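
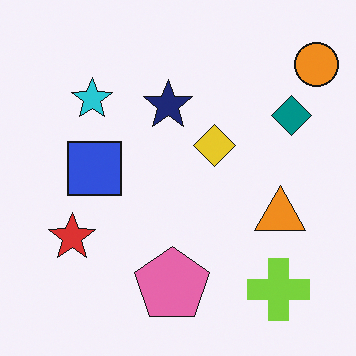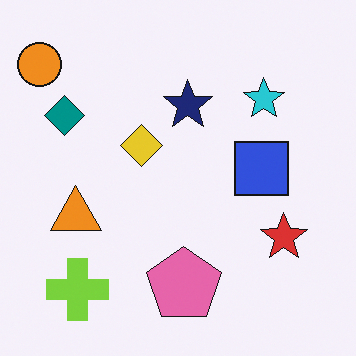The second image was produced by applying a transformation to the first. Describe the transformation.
The image was flipped horizontally (left ↔ right).

The orange circle is in the top-right of the first image and the top-left of the second — shapes on opposite sides of the vertical midline have swapped in a mirror flip.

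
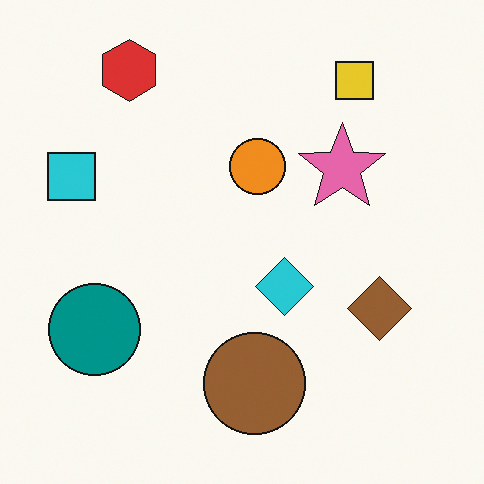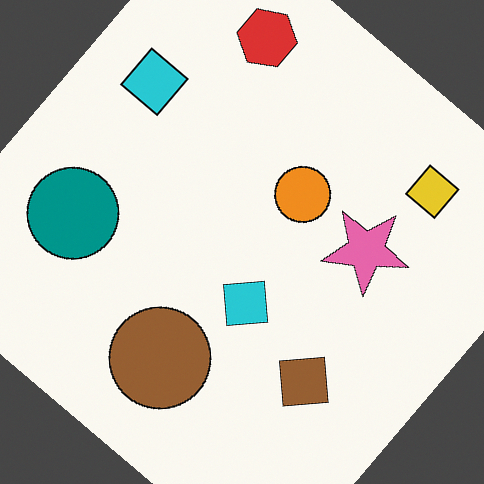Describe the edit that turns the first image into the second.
The transformation is: rotated clockwise by a large amount — several tens of degrees.

Every shape is tilted by the same angle and the image corners show triangular fill wedges — a whole-image rotation by a non-right angle.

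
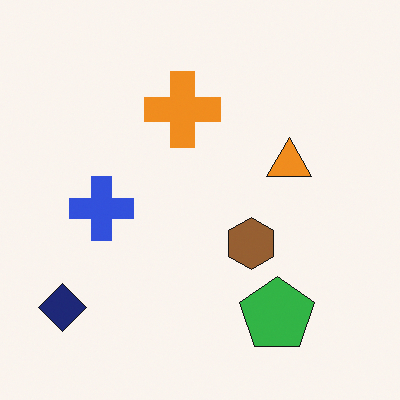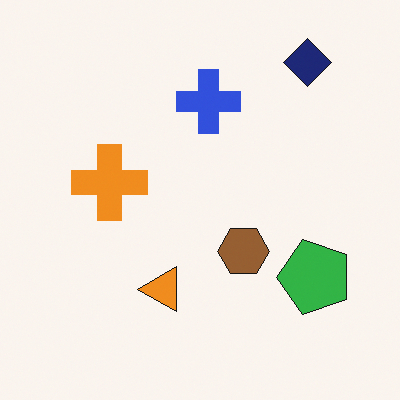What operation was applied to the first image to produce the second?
The second image is the first transposed (reflected across the top-left ↔ bottom-right diagonal).

Shapes have swapped their row and column positions — what was in the top-right is now in the bottom-left — a diagonal reflection.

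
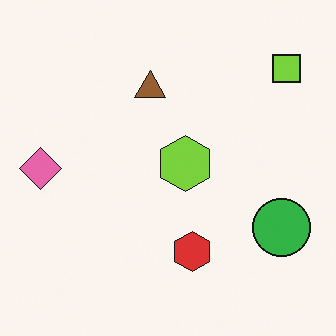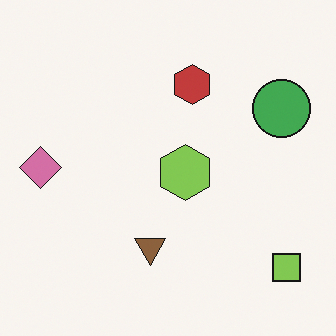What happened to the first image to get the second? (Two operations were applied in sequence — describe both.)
This is the original image flipped vertically (top ↔ bottom), then slightly desaturated.

The lime square is in the top-right of the first image and the bottom-right of the second — shapes on opposite sides of the horizontal midline have swapped in a mirror flip. All colors are more muted and greyish — a global saturation change.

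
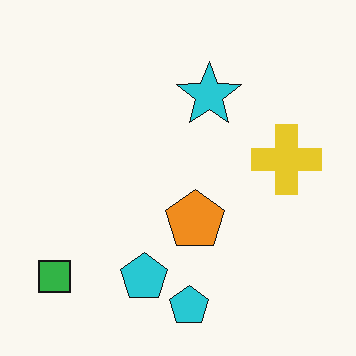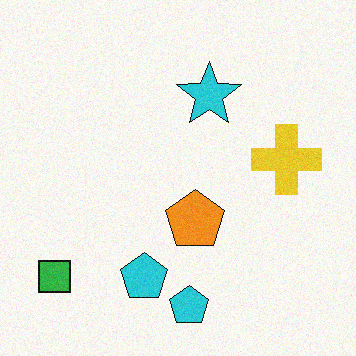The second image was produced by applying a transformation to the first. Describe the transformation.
Degraded with light additive noise.

Random speckle covers the whole image, including the flat background.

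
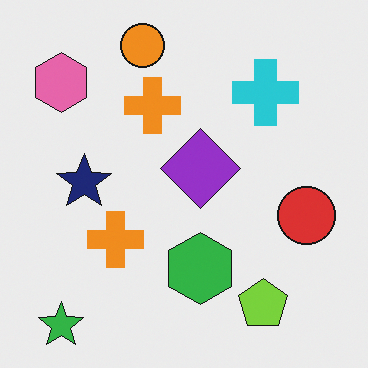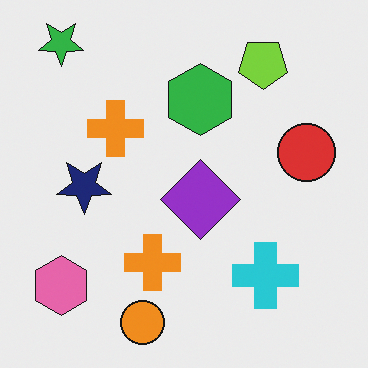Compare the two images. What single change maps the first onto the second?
Flipped vertically (top ↔ bottom).

The green star is in the bottom-left of the first image and the top-left of the second — shapes on opposite sides of the horizontal midline have swapped in a mirror flip.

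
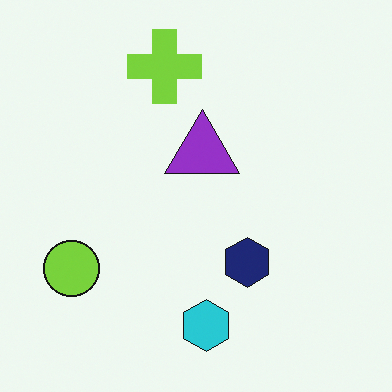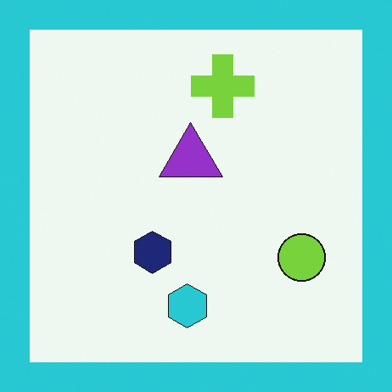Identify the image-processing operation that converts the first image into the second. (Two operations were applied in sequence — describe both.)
This is the original image flipped horizontally (left ↔ right), then framed with a cyan border.

The lime circle is in the bottom-left of the first image and the bottom-right of the second — shapes on opposite sides of the vertical midline have swapped in a mirror flip. A solid cyan frame runs around the edge of the second image, with the content slightly shrunk inside it.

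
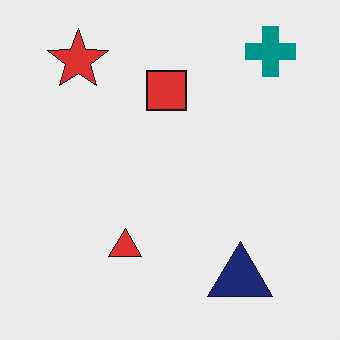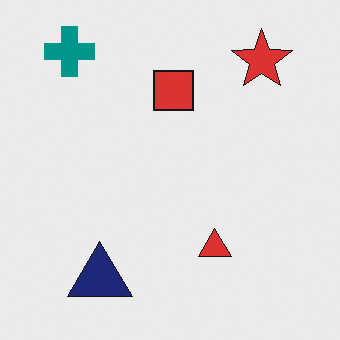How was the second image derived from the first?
Flipped horizontally (left ↔ right).

The teal cross is in the top-right of the first image and the top-left of the second — shapes on opposite sides of the vertical midline have swapped in a mirror flip.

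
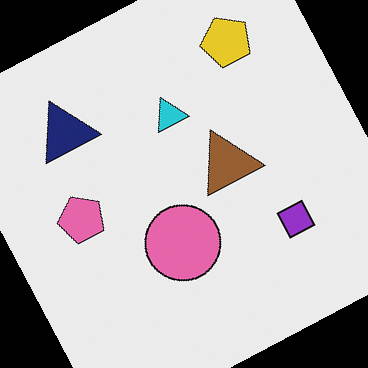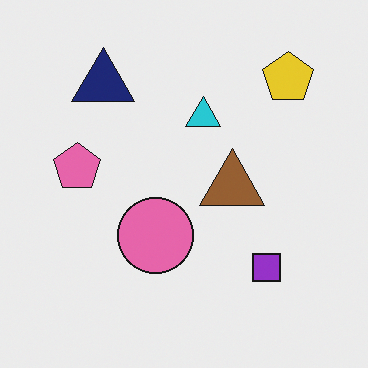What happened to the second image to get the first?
It was rotated counter-clockwise by a moderate amount.

Every shape is tilted by the same angle and the image corners show triangular fill wedges — a whole-image rotation by a non-right angle.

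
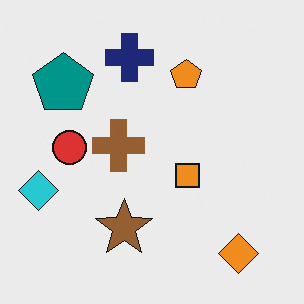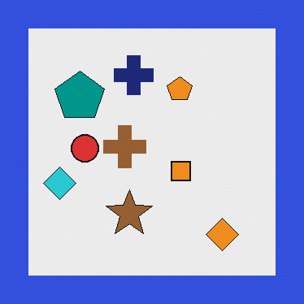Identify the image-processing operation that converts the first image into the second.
Framed with a blue border.

A solid blue frame runs around the edge of the second image, with the content slightly shrunk inside it.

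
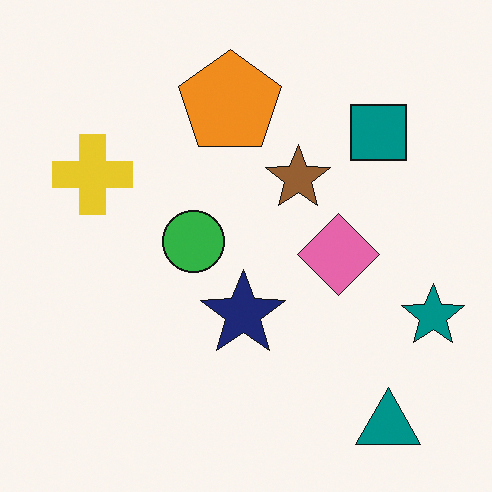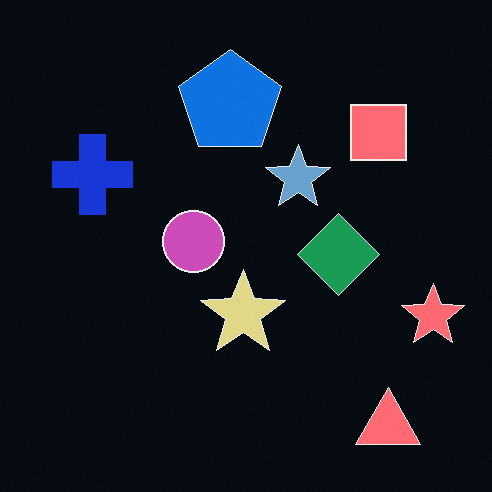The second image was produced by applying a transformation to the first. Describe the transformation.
The image was color-inverted (negative).

The light background has become dark and every shape's color is its complement — a photographic negative.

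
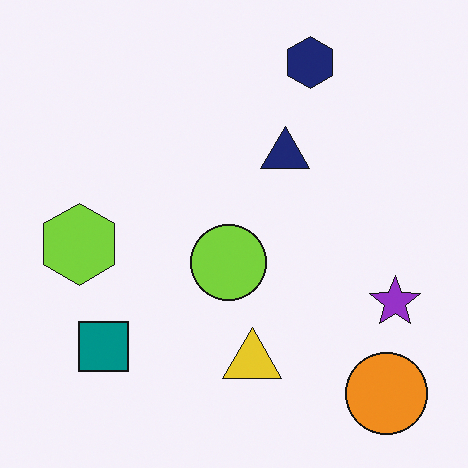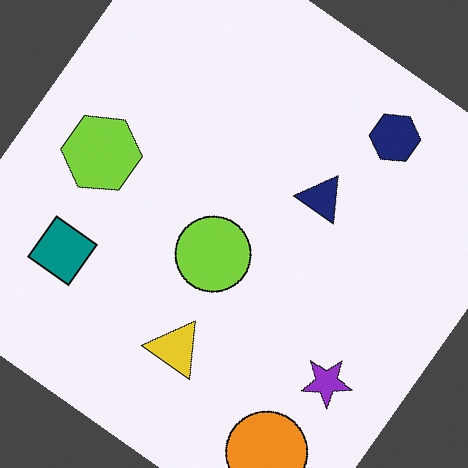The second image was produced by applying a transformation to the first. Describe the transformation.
This is the original image rotated clockwise by a large amount — several tens of degrees.

Every shape is tilted by the same angle and the image corners show triangular fill wedges — a whole-image rotation by a non-right angle.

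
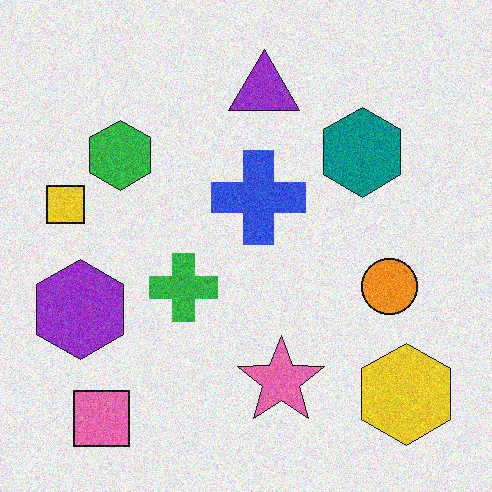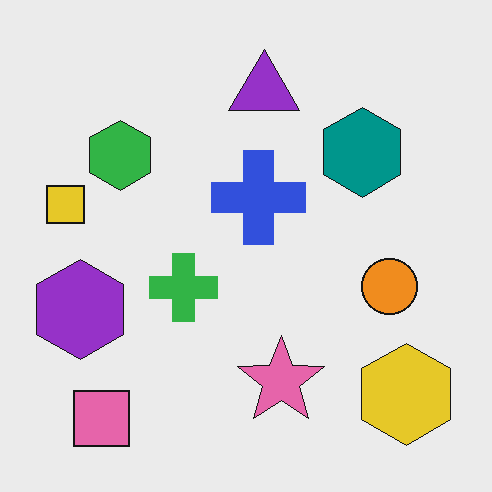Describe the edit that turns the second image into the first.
The transformation is: degraded with moderate additive noise.

Random speckle covers the whole image, including the flat background.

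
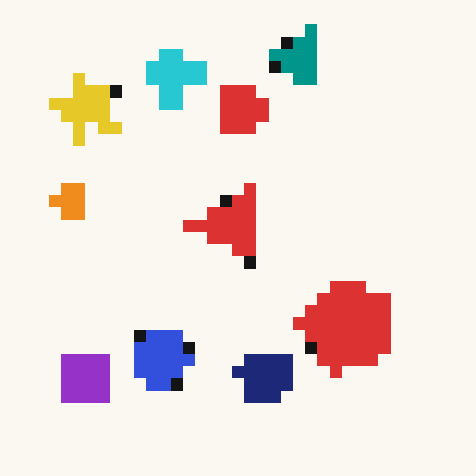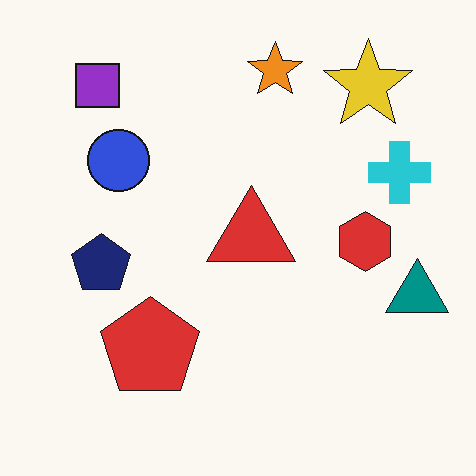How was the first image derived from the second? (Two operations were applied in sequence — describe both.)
Heavily pixelated into large blocks, then rotated 90° counter-clockwise.

Shapes are reduced to large square blocks; fine edges and outlines are lost — a downscale-then-upscale (mosaic) effect. The purple square sits in the top-left of the second image and the bottom-left of the first — consistent with a whole-image 90° counter-clockwise rotation.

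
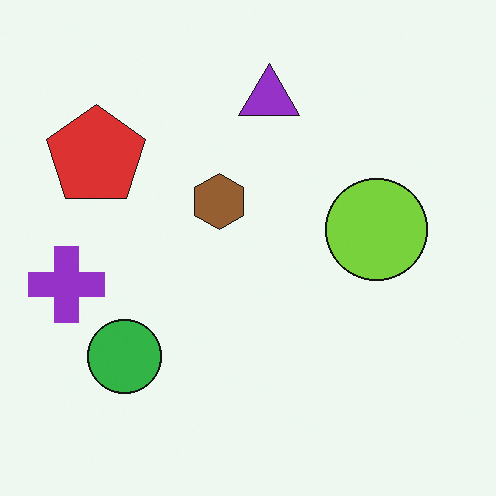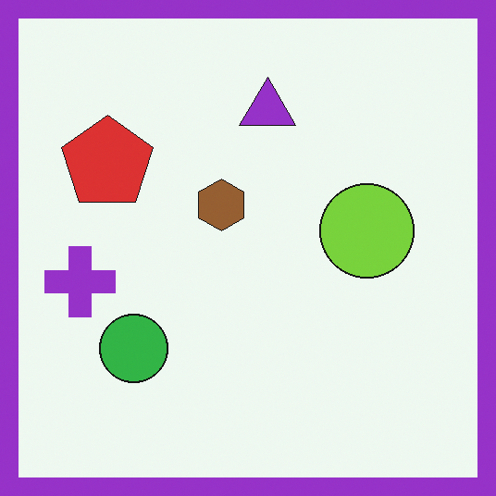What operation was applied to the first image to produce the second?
Framed with a purple border.

A solid purple frame runs around the edge of the second image, with the content slightly shrunk inside it.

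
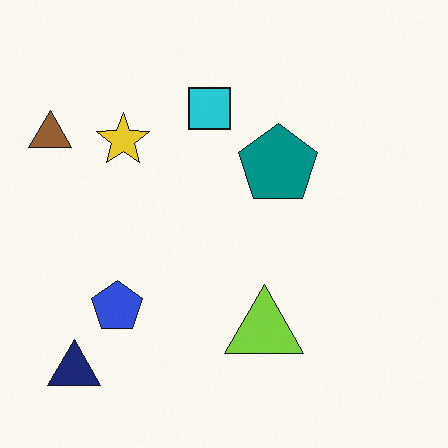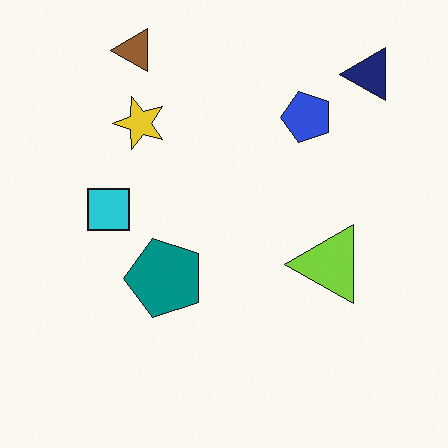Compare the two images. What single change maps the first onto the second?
The image was transposed (reflected across the top-left ↔ bottom-right diagonal).

Shapes have swapped their row and column positions — what was in the top-right is now in the bottom-left — a diagonal reflection.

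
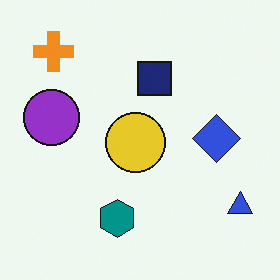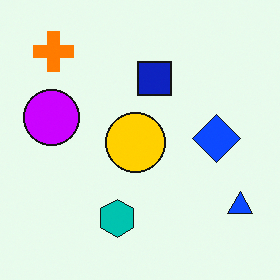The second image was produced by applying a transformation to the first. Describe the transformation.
This is the original image heavily oversaturated.

All colors are more vivid — a global saturation change.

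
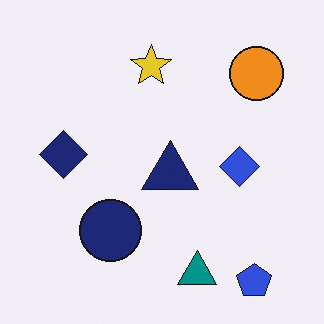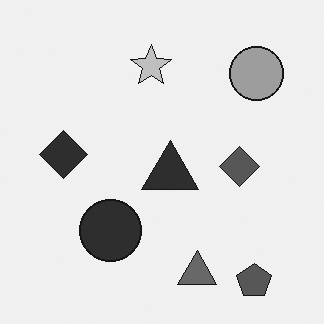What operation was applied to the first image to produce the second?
The second image is the first converted to grayscale.

All color is removed — every shape is now a shade of grey.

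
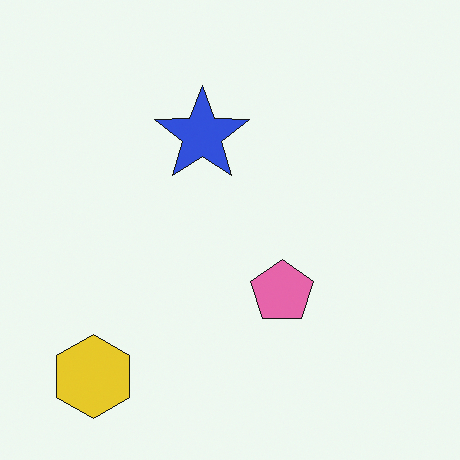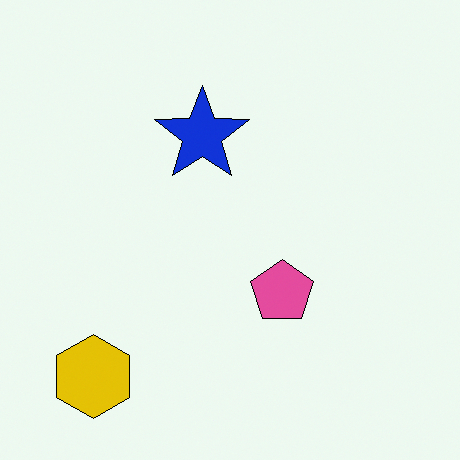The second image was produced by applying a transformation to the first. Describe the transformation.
This is the original image given slightly increased contrast.

Tones are pushed away from mid-grey across the whole image — a global contrast change.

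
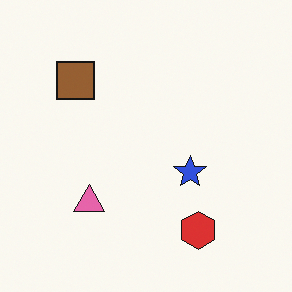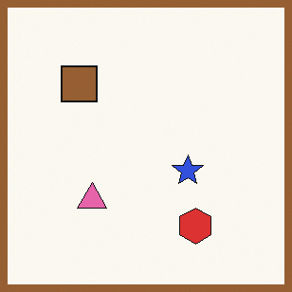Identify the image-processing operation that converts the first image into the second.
The image was framed with a brown border.

A solid brown frame runs around the edge of the second image, with the content slightly shrunk inside it.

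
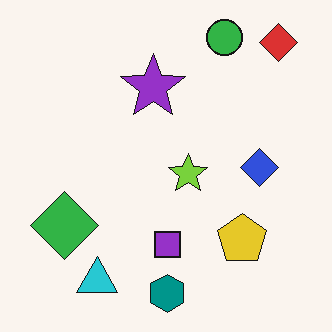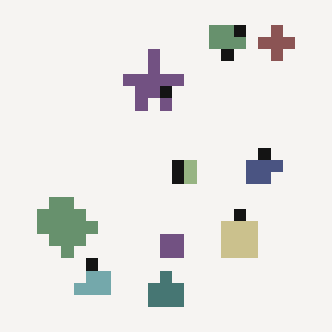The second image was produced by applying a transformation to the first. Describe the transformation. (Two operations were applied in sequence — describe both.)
This is the original image heavily pixelated into large blocks, then heavily desaturated.

Shapes are reduced to large square blocks; fine edges and outlines are lost — a downscale-then-upscale (mosaic) effect. All colors are more muted and greyish — a global saturation change.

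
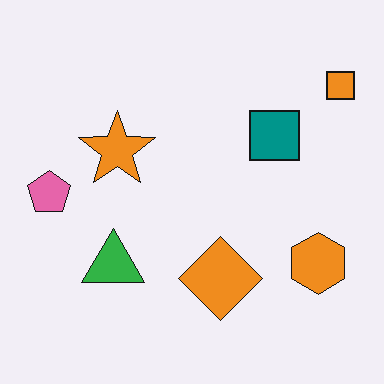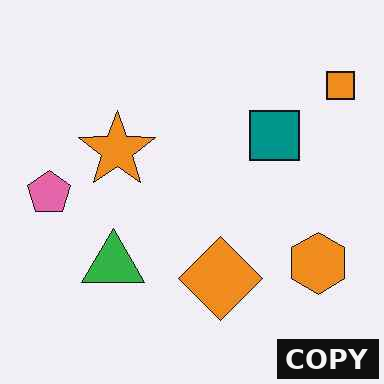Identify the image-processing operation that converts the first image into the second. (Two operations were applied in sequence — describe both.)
This is the original image given moderate JPEG compression, then watermarked with the text "COPY" in the lower-right corner.

Blocky 8×8 compression artifacts appear around shape edges and the flat background shows ringing — characteristic JPEG degradation. A dark label reading "COPY" appears in the lower-right corner.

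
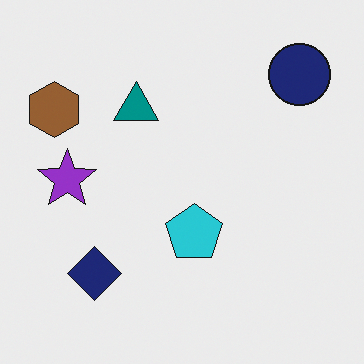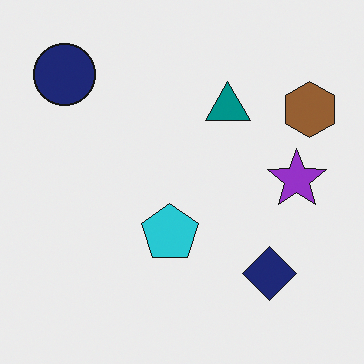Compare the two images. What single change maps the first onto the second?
This is the original image flipped horizontally (left ↔ right).

The brown hexagon is in the top-left of the first image and the top-right of the second — shapes on opposite sides of the vertical midline have swapped in a mirror flip.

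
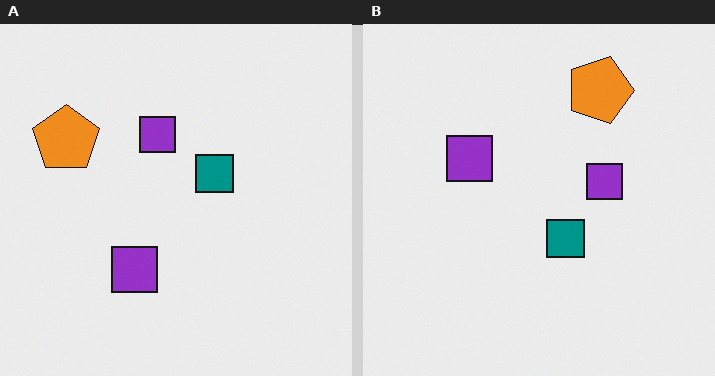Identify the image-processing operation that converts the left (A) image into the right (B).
Rotated 90° clockwise.

The orange pentagon sits in the top-left of the left (A) image and the top-right of the right (B) — consistent with a whole-image 90° clockwise rotation.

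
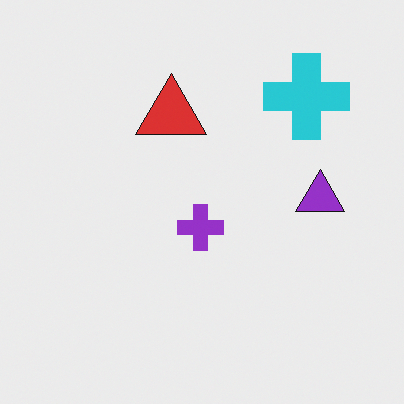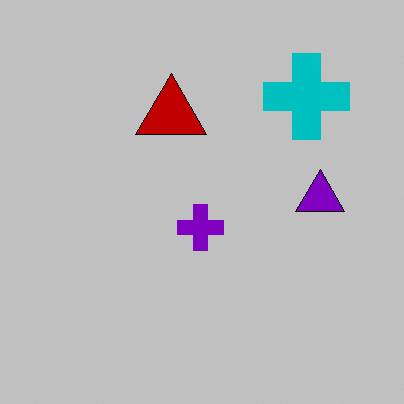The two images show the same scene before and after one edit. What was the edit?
The second image is the first aggressively posterized.

Each flat color has snapped to a coarser quantized level — most visibly, the near-white background has dropped to a flat grey.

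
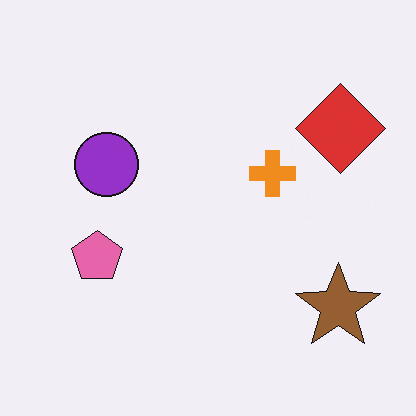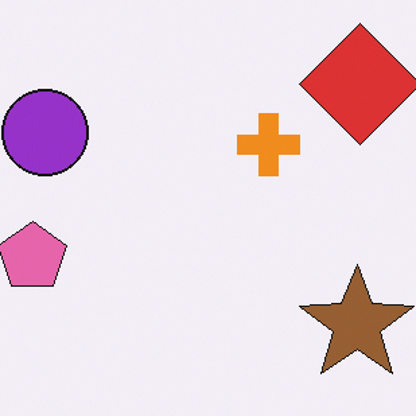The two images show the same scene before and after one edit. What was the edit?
It was cropped slightly and scaled back up.

The visible shapes are larger and the field of view is narrower; shapes near the original edges may be partly or wholly outside the frame — a crop-and-rescale.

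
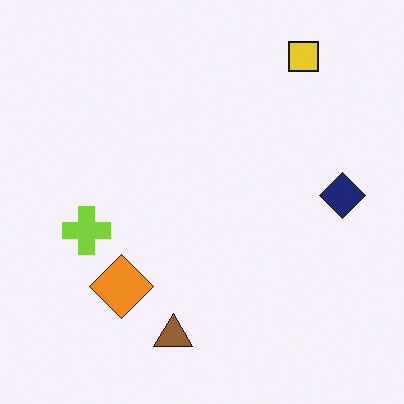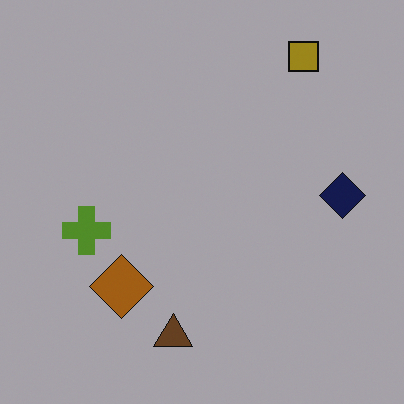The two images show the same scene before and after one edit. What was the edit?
The transformation is: substantially darkened.

Every pixel — background and shapes alike — is uniformly darkened.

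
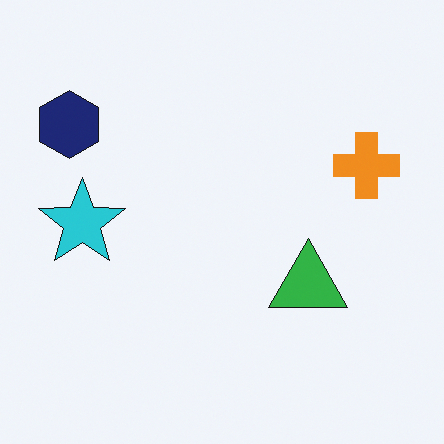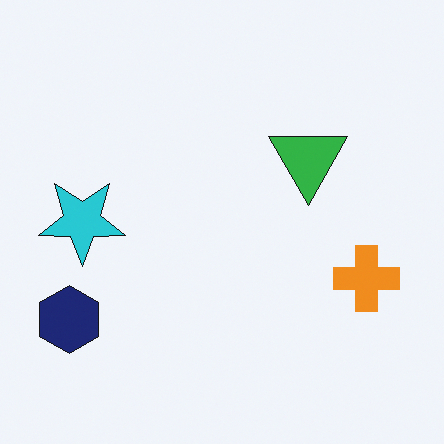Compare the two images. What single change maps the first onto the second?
The image was flipped vertically (top ↔ bottom).

The navy hexagon is in the top-left of the first image and the bottom-left of the second — shapes on opposite sides of the horizontal midline have swapped in a mirror flip.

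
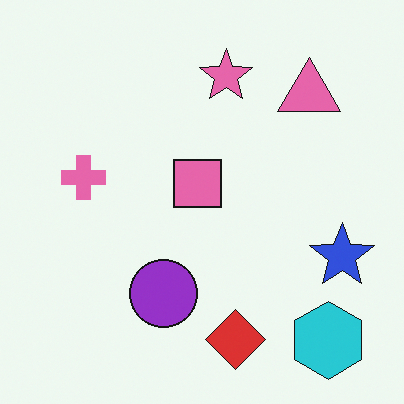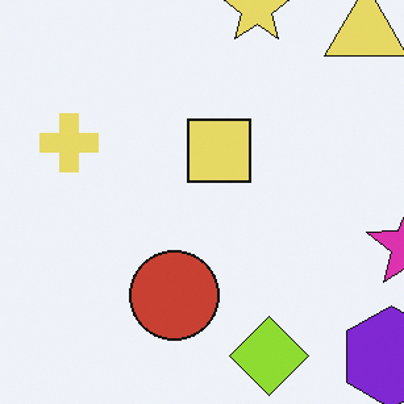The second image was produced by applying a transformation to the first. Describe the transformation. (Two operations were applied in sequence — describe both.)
This is the original image hue-shifted through roughly a third of the color wheel, then cropped slightly and scaled back up.

Every shape's color has rotated by the same amount around the hue wheel — a uniform hue shift. The visible shapes are larger and the field of view is narrower; shapes near the original edges may be partly or wholly outside the frame — a crop-and-rescale.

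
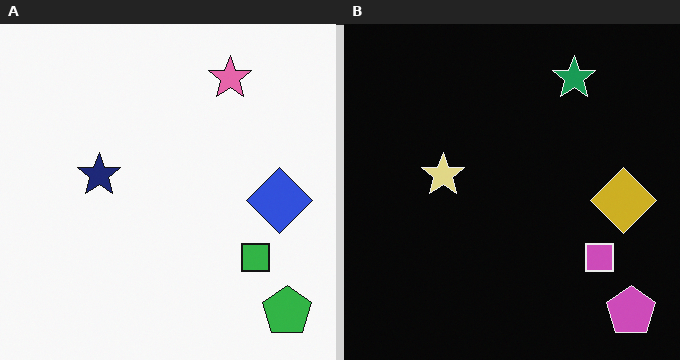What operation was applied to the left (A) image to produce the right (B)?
This is the original image color-inverted (negative).

The light background has become dark and every shape's color is its complement — a photographic negative.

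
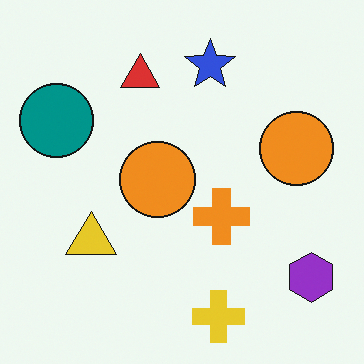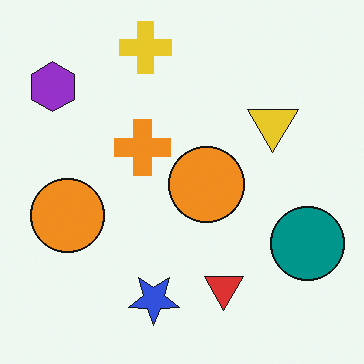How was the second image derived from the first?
The image was rotated 180°.

The purple hexagon sits in the bottom-right of the first image and the top-left of the second — consistent with a whole-image 180° rotation.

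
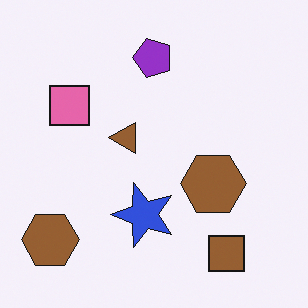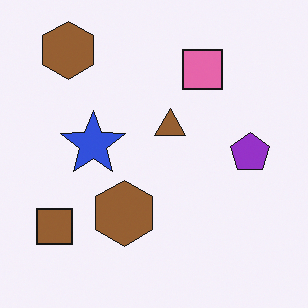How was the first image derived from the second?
The image was rotated 90° counter-clockwise.

The brown square sits in the bottom-left of the second image and the bottom-right of the first — consistent with a whole-image 90° counter-clockwise rotation.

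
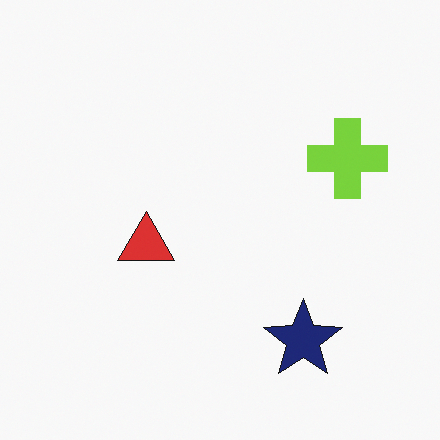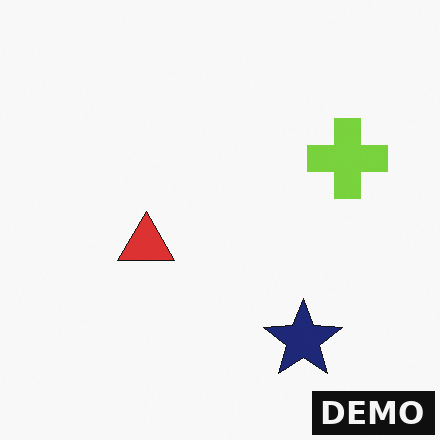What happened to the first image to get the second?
This is the original image watermarked with the text "DEMO" in the lower-right corner.

A dark label reading "DEMO" appears in the lower-right corner.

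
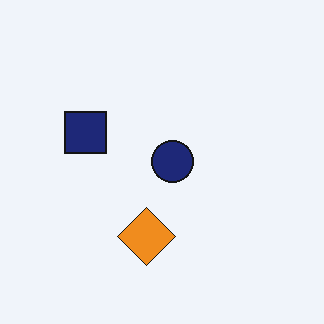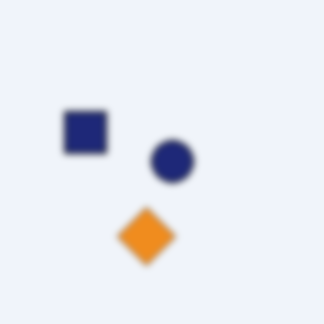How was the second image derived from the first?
It was moderately blurred.

Shape edges and outlines are uniformly softened across the whole image.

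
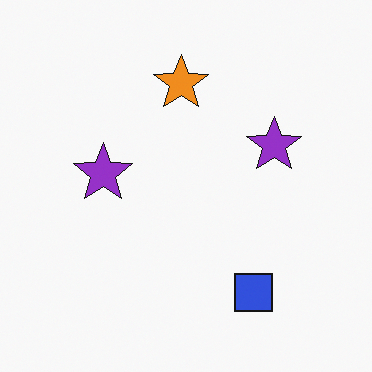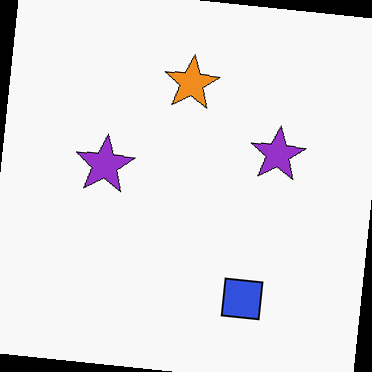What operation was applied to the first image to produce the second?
This is the original image rotated clockwise by a slight angle.

Every shape is tilted by the same angle and the image corners show triangular fill wedges — a whole-image rotation by a non-right angle.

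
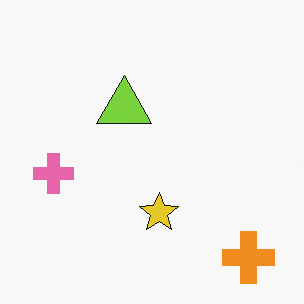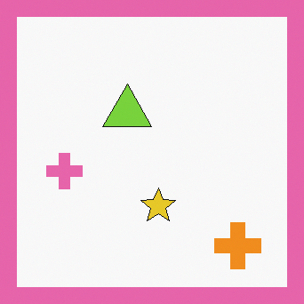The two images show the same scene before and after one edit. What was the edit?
The transformation is: framed with a pink border.

A solid pink frame runs around the edge of the second image, with the content slightly shrunk inside it.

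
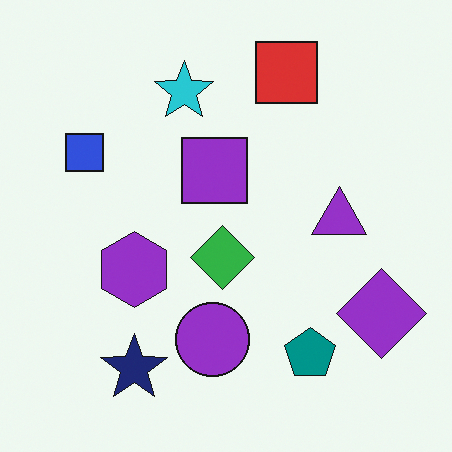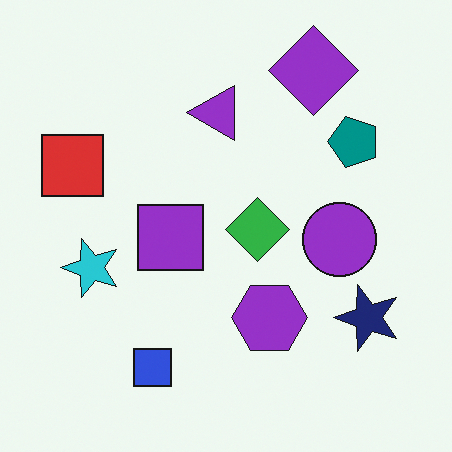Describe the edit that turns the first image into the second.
This is the original image rotated 90° counter-clockwise.

The purple diamond sits in the bottom-right of the first image and the top-right of the second — consistent with a whole-image 90° counter-clockwise rotation.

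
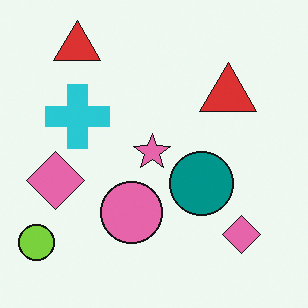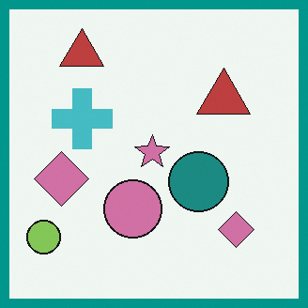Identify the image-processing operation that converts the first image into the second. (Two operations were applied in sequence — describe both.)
The second image is the first slightly desaturated, then framed with a teal border.

All colors are more muted and greyish — a global saturation change. A solid teal frame runs around the edge of the second image, with the content slightly shrunk inside it.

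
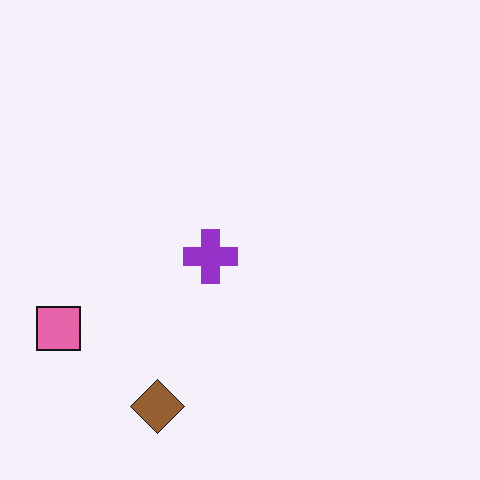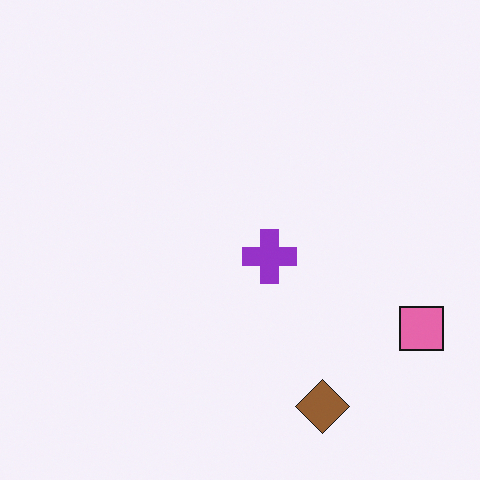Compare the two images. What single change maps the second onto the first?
This is the original image flipped horizontally (left ↔ right).

The pink square is in the bottom-right of the second image and the bottom-left of the first — shapes on opposite sides of the vertical midline have swapped in a mirror flip.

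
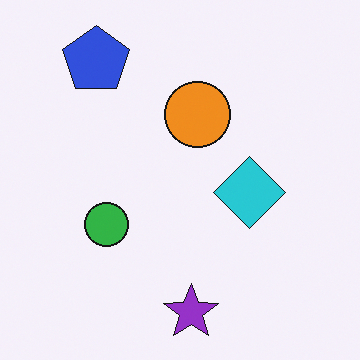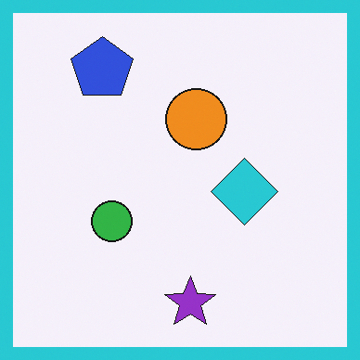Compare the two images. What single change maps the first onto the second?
This is the original image framed with a cyan border.

A solid cyan frame runs around the edge of the second image, with the content slightly shrunk inside it.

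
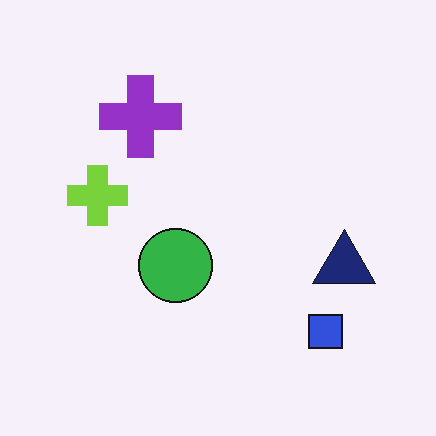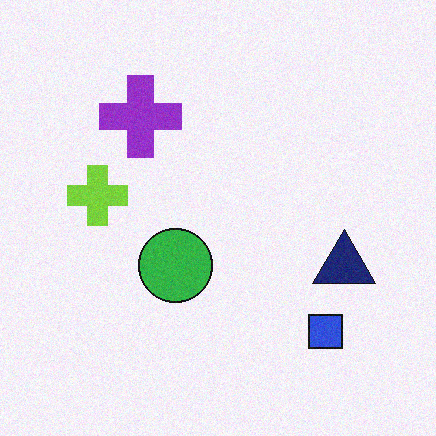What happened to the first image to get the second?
The transformation is: degraded with a light layer of grain.

Random speckle covers the whole image, including the flat background.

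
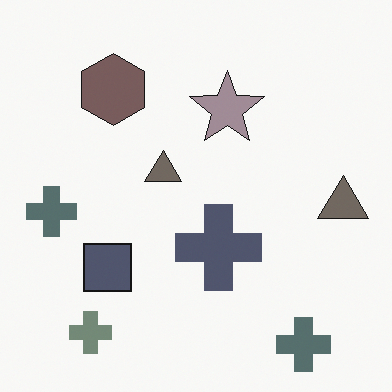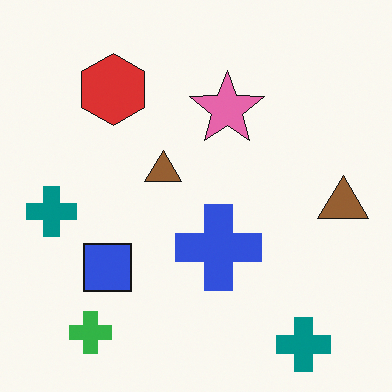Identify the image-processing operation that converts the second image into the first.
Heavily desaturated.

All colors are more muted and greyish — a global saturation change.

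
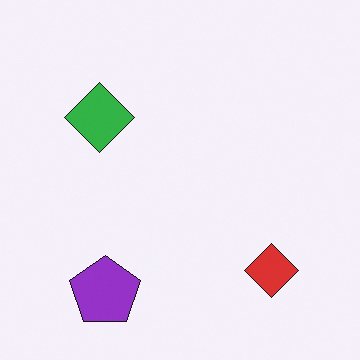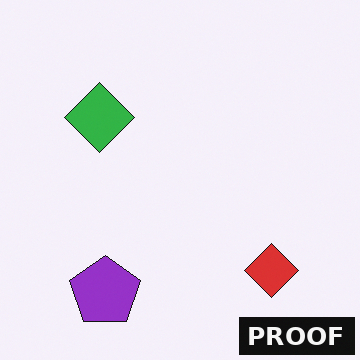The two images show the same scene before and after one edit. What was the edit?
This is the original image watermarked with the text "PROOF" in the lower-right corner.

A dark label reading "PROOF" appears in the lower-right corner.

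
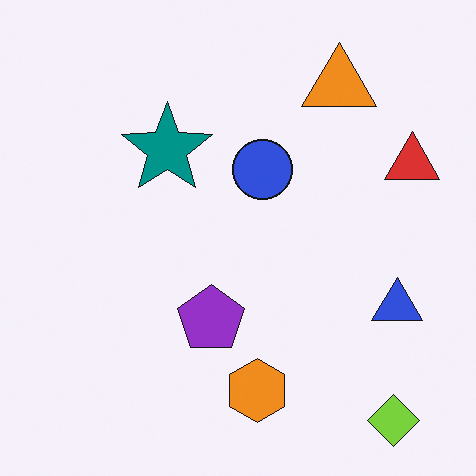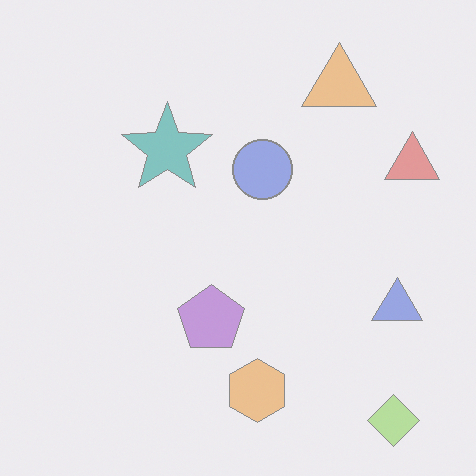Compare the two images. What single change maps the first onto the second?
The second image is the first washed out (contrast reduced).

Tones are pushed toward mid-grey across the whole image — a global contrast change.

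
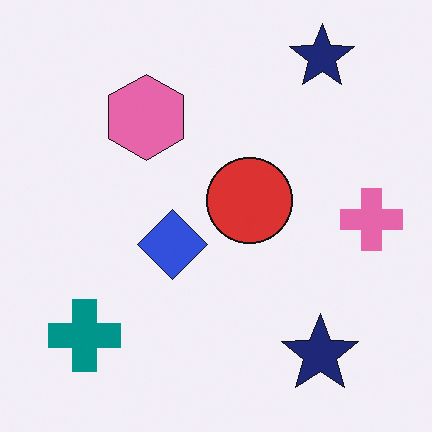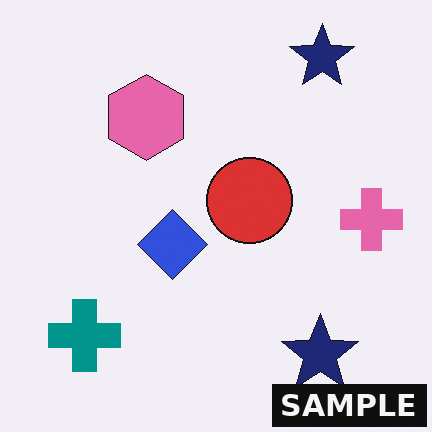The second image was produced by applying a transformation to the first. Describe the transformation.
The second image is the first watermarked with the text "SAMPLE" in the lower-right corner.

A dark label reading "SAMPLE" appears in the lower-right corner.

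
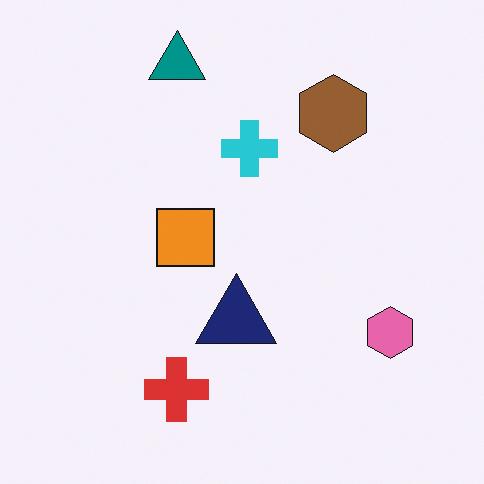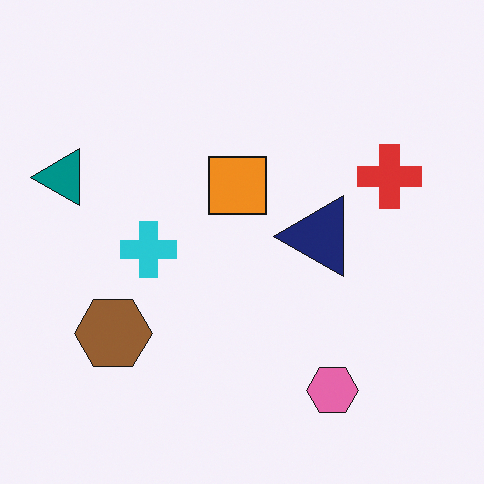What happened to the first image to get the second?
This is the original image transposed (reflected across the top-left ↔ bottom-right diagonal).

Shapes have swapped their row and column positions — what was in the top-right is now in the bottom-left — a diagonal reflection.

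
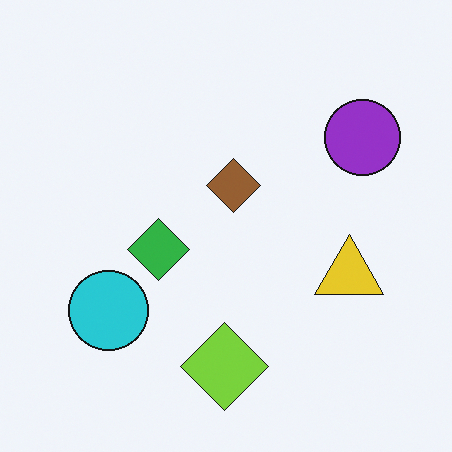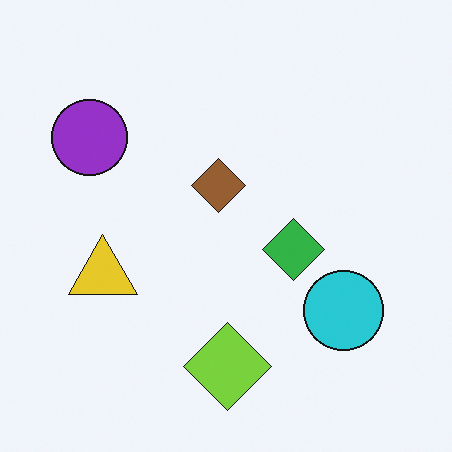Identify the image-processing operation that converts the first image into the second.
The second image is the first flipped horizontally (left ↔ right).

The purple circle is in the top-right of the first image and the top-left of the second — shapes on opposite sides of the vertical midline have swapped in a mirror flip.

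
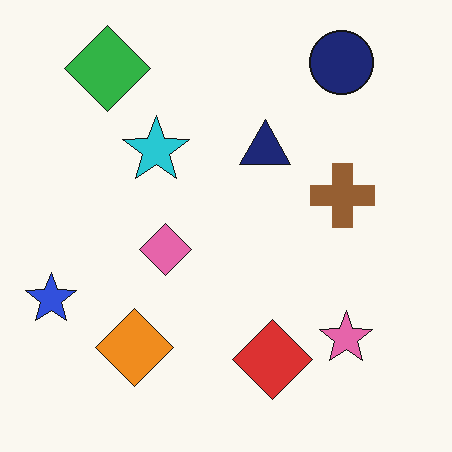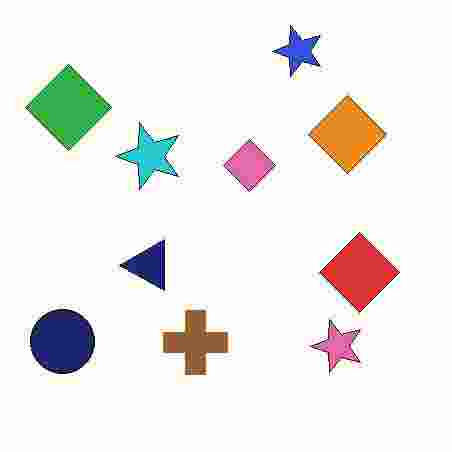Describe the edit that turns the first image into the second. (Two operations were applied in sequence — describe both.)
The transformation is: transposed (reflected across the top-left ↔ bottom-right diagonal), then degraded with heavy JPEG compression.

Shapes have swapped their row and column positions — what was in the top-right is now in the bottom-left — a diagonal reflection. Blocky 8×8 compression artifacts appear around shape edges and the flat background shows ringing — characteristic JPEG degradation.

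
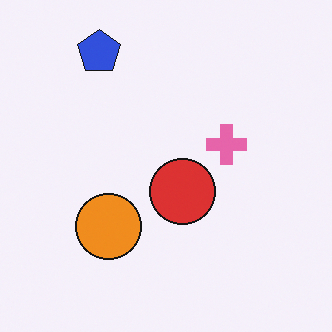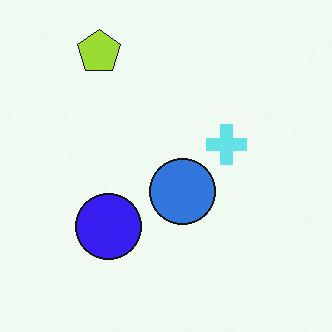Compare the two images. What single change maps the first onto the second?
Hue-shifted through roughly half the color wheel.

Every shape's color has rotated by the same amount around the hue wheel — a uniform hue shift.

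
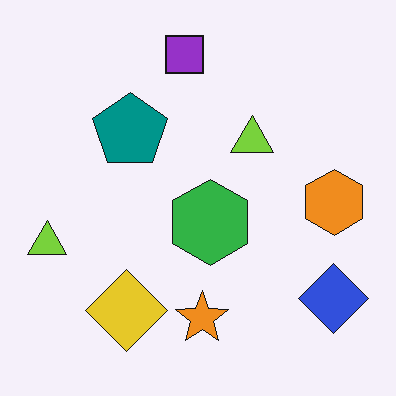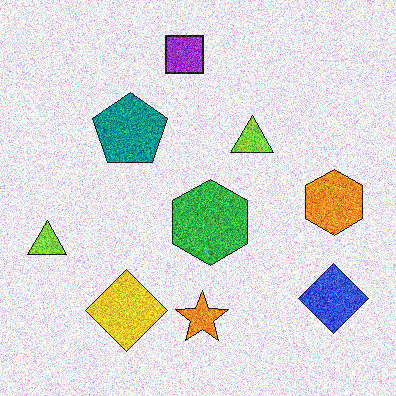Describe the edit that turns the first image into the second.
The transformation is: degraded with heavy additive noise.

Random speckle covers the whole image, including the flat background.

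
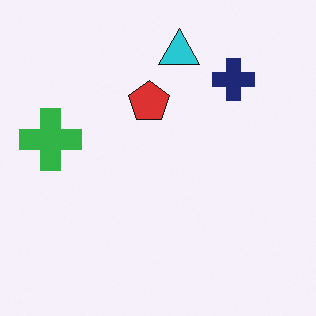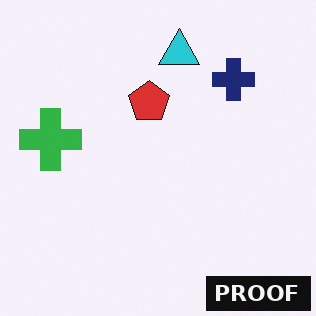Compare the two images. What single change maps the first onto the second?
This is the original image watermarked with the text "PROOF" in the lower-right corner.

A dark label reading "PROOF" appears in the lower-right corner.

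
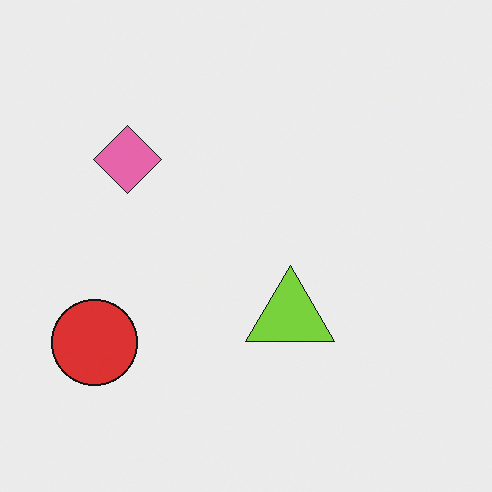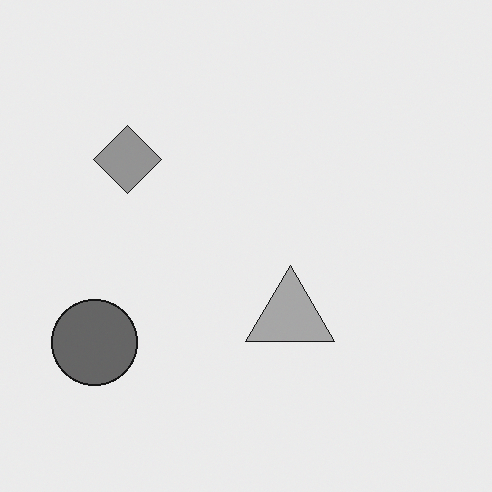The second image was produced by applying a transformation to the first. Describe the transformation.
It was converted to grayscale.

All color is removed — every shape is now a shade of grey.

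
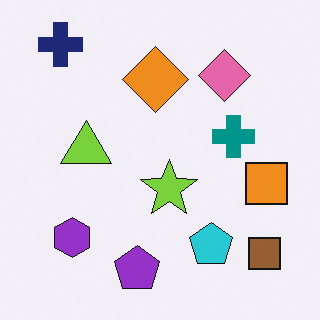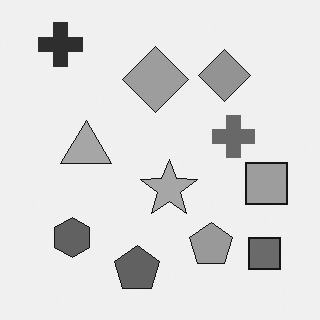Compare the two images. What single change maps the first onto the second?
The transformation is: converted to grayscale.

All color is removed — every shape is now a shade of grey.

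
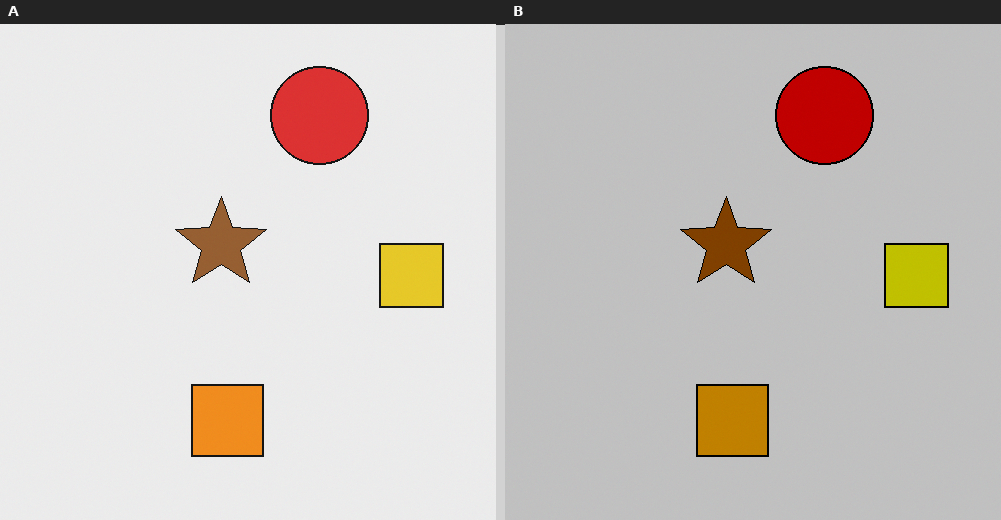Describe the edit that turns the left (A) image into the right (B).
The transformation is: heavily posterized to just a handful of flat colors.

Each flat color has snapped to a coarser quantized level — most visibly, the near-white background has dropped to a flat grey.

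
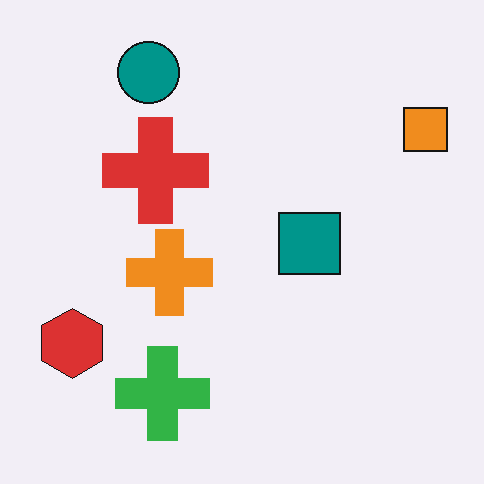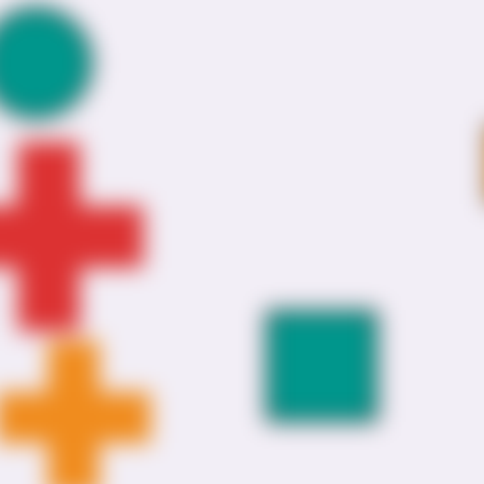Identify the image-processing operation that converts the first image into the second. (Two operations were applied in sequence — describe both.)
The transformation is: strongly gaussian-blurred, then cropped tightly and scaled back up.

Shape edges and outlines are uniformly softened across the whole image. The visible shapes are larger and the field of view is narrower; shapes near the original edges may be partly or wholly outside the frame — a crop-and-rescale.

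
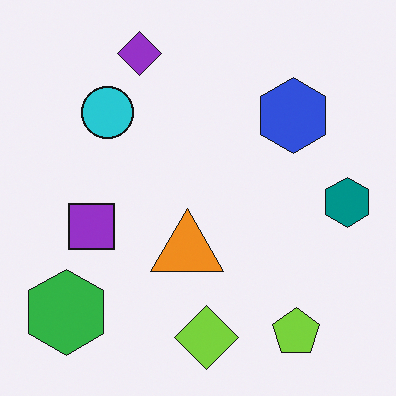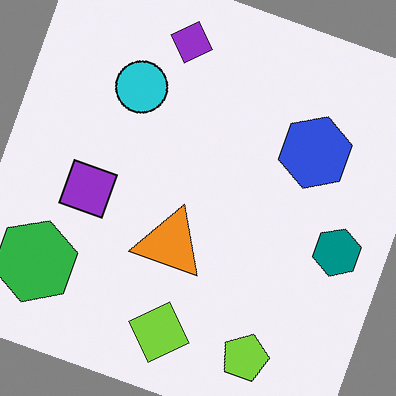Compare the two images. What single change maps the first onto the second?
This is the original image rotated clockwise by a moderate amount.

Every shape is tilted by the same angle and the image corners show triangular fill wedges — a whole-image rotation by a non-right angle.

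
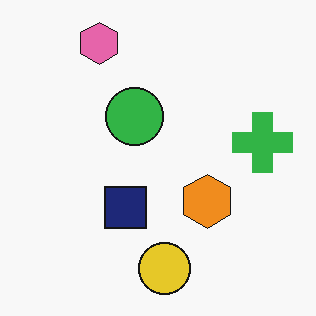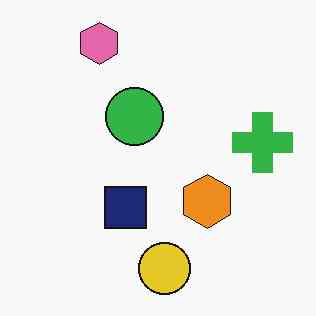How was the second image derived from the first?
Given moderate JPEG compression.

Blocky 8×8 compression artifacts appear around shape edges and the flat background shows ringing — characteristic JPEG degradation.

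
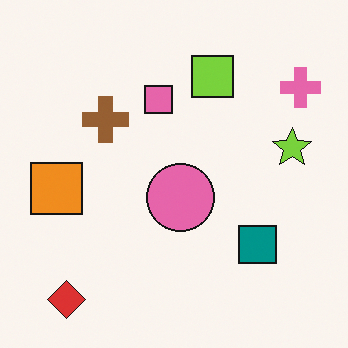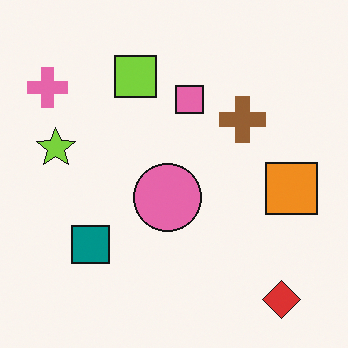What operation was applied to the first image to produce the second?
This is the original image flipped horizontally (left ↔ right).

The pink cross is in the top-right of the first image and the top-left of the second — shapes on opposite sides of the vertical midline have swapped in a mirror flip.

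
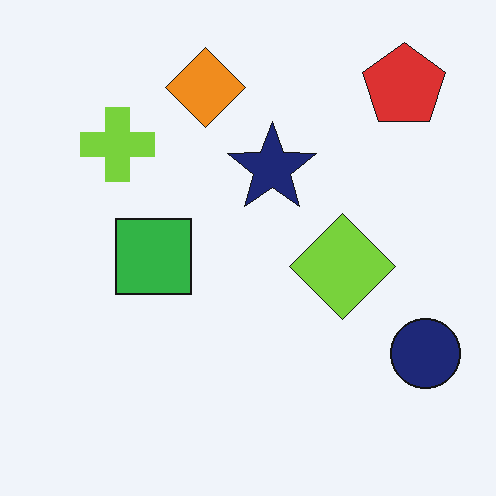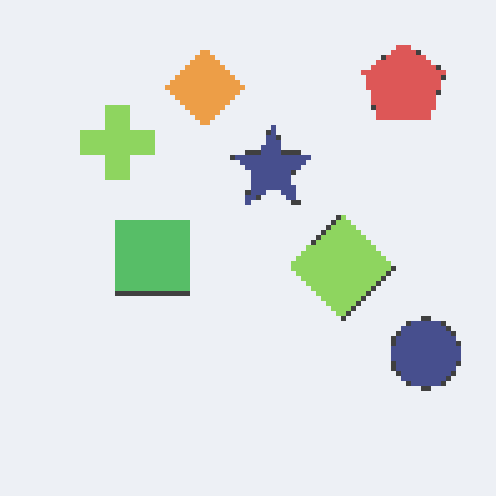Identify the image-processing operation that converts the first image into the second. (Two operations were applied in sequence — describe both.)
It was given slightly reduced contrast, then mildly pixelated.

Tones are pushed toward mid-grey across the whole image — a global contrast change. Shapes are reduced to large square blocks; fine edges and outlines are lost — a downscale-then-upscale (mosaic) effect.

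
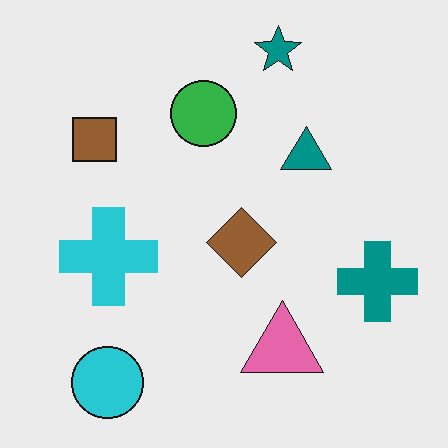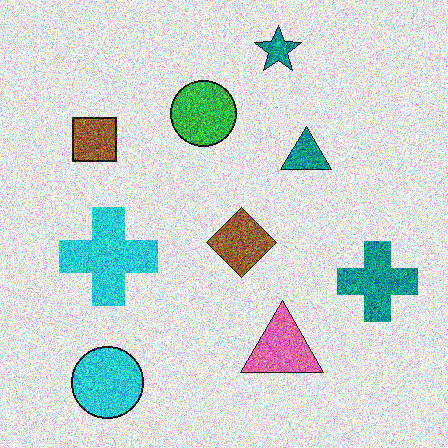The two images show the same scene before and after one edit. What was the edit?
The transformation is: degraded with a thick layer of grain.

Random speckle covers the whole image, including the flat background.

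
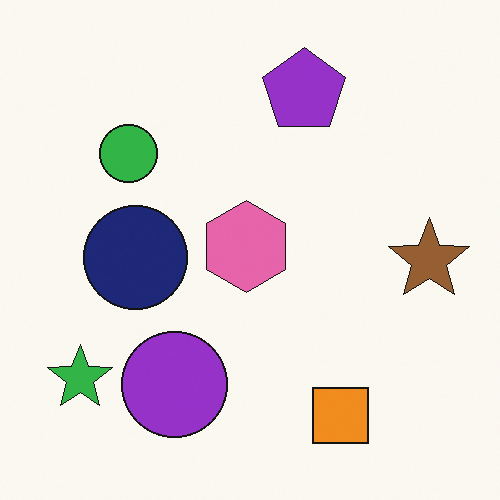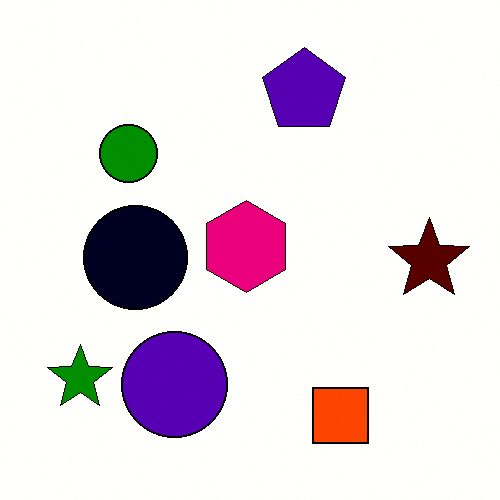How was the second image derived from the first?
The transformation is: given much higher contrast.

Tones are pushed away from mid-grey across the whole image — a global contrast change.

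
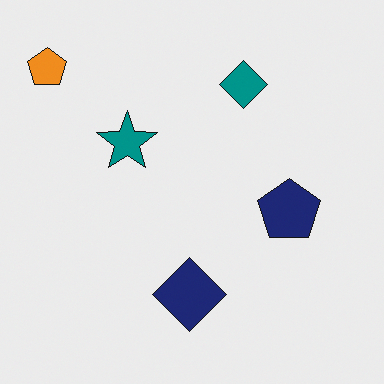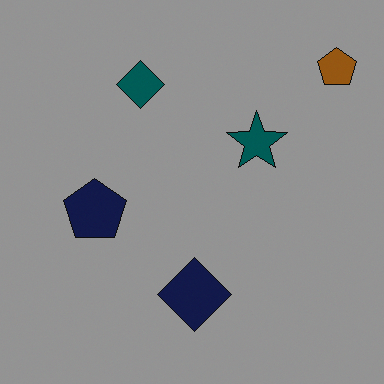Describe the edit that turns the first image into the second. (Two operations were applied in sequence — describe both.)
The image was noticeably darkened, then flipped horizontally (left ↔ right).

Every pixel — background and shapes alike — is uniformly darkened. The orange pentagon is in the top-left of the first image and the top-right of the second — shapes on opposite sides of the vertical midline have swapped in a mirror flip.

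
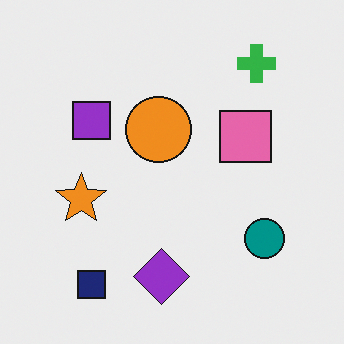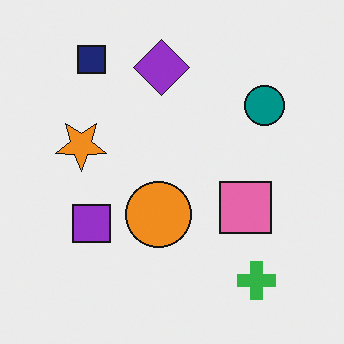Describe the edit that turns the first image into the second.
The image was flipped vertically (top ↔ bottom).

The navy square is in the bottom-left of the first image and the top-left of the second — shapes on opposite sides of the horizontal midline have swapped in a mirror flip.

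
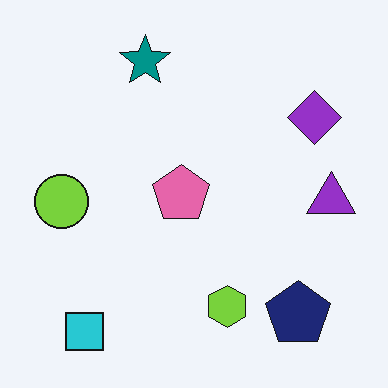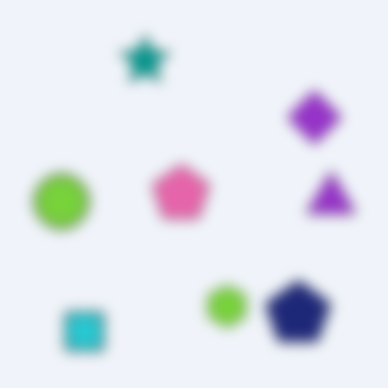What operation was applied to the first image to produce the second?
It was strongly gaussian-blurred.

Shape edges and outlines are uniformly softened across the whole image.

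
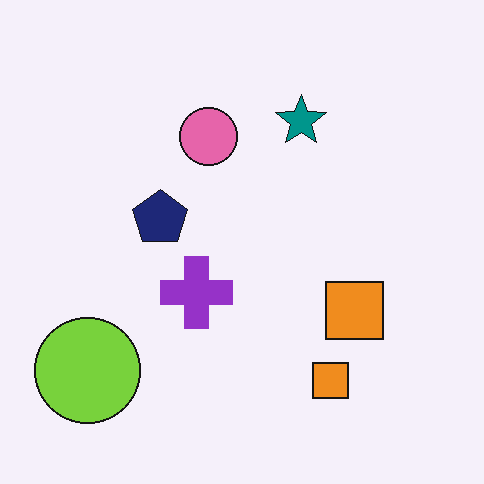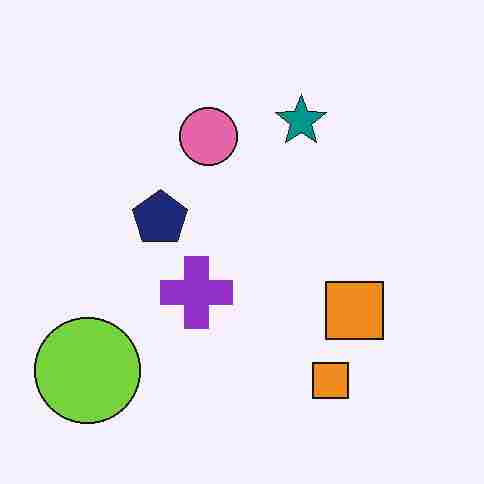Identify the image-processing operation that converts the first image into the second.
Degraded with heavy JPEG compression.

Blocky 8×8 compression artifacts appear around shape edges and the flat background shows ringing — characteristic JPEG degradation.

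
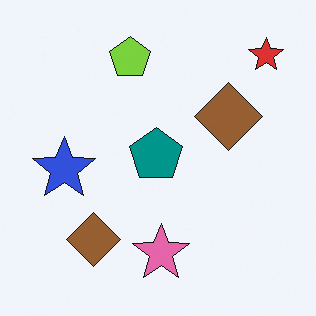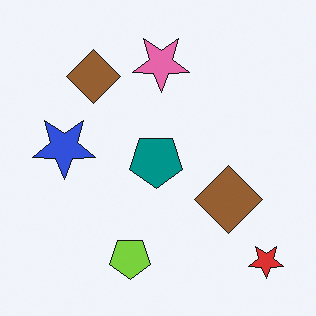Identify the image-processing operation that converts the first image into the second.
Flipped vertically (top ↔ bottom).

The red star is in the top-right of the first image and the bottom-right of the second — shapes on opposite sides of the horizontal midline have swapped in a mirror flip.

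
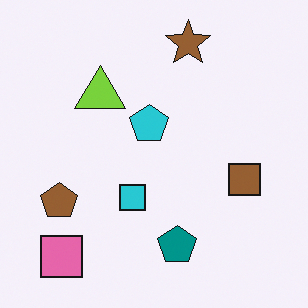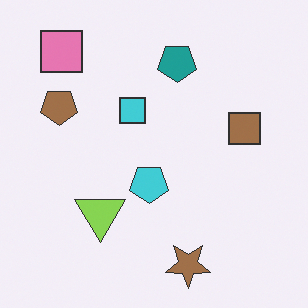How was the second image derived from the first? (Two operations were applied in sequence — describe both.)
The transformation is: flipped vertically (top ↔ bottom), then given slightly reduced contrast.

The brown star is in the top of the first image and the bottom of the second — shapes on opposite sides of the horizontal midline have swapped in a mirror flip. Tones are pushed toward mid-grey across the whole image — a global contrast change.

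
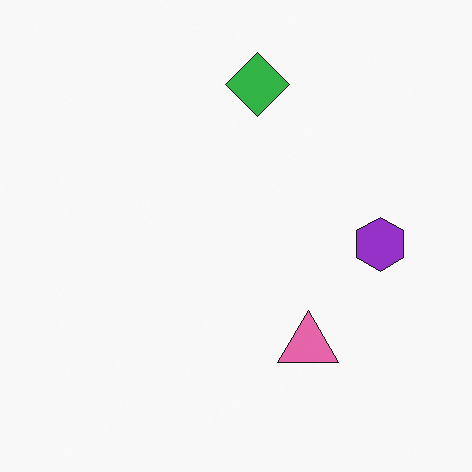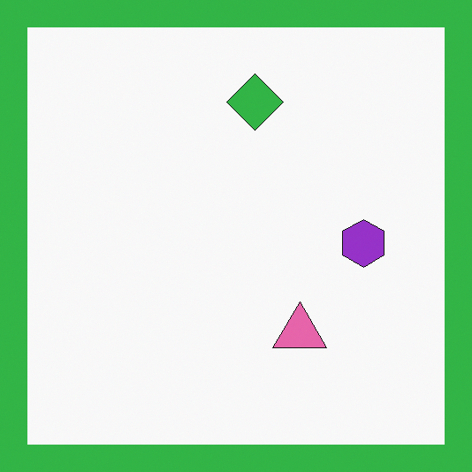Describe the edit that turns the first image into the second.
It was framed with a green border.

A solid green frame runs around the edge of the second image, with the content slightly shrunk inside it.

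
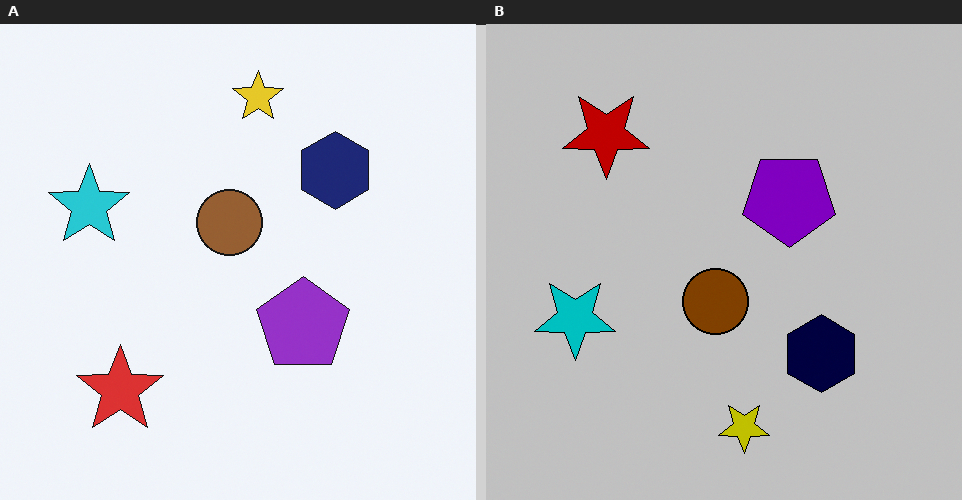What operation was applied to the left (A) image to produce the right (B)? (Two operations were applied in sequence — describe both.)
The right (B) image is the left (A) flipped vertically (top ↔ bottom), then heavily posterized to just a handful of flat colors.

The yellow star is in the top of the left (A) image and the bottom of the right (B) — shapes on opposite sides of the horizontal midline have swapped in a mirror flip. Each flat color has snapped to a coarser quantized level — most visibly, the near-white background has dropped to a flat grey.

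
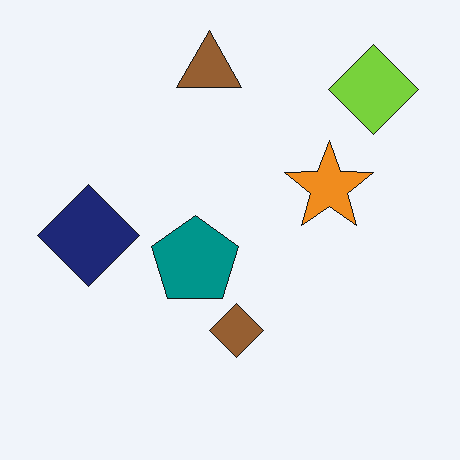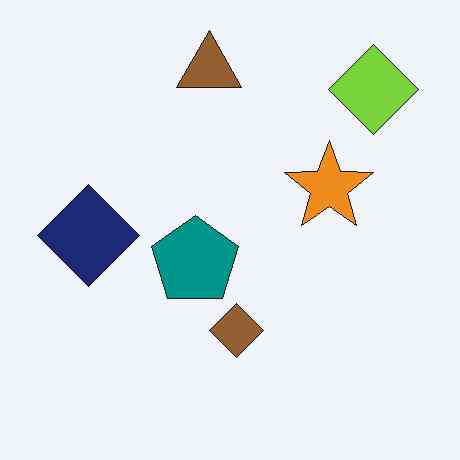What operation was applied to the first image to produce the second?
The second image is the first JPEG-compressed with visible artifacts.

Blocky 8×8 compression artifacts appear around shape edges and the flat background shows ringing — characteristic JPEG degradation.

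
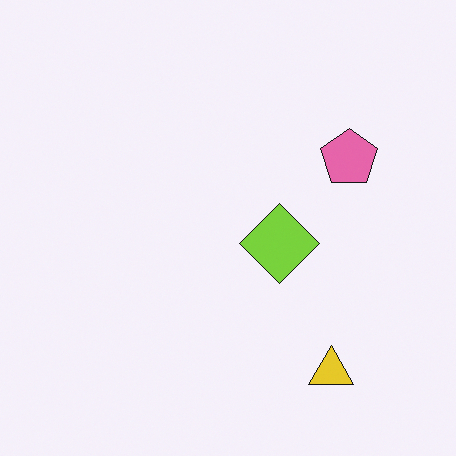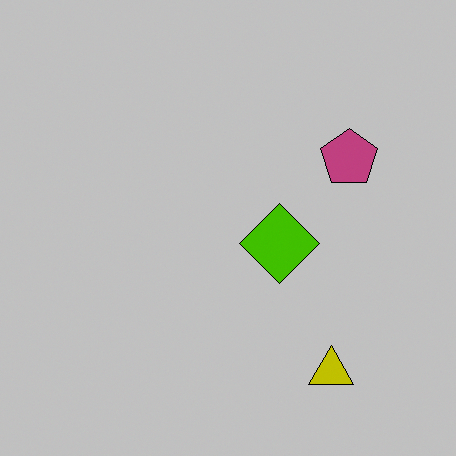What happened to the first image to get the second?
The second image is the first aggressively posterized.

Each flat color has snapped to a coarser quantized level — most visibly, the near-white background has dropped to a flat grey.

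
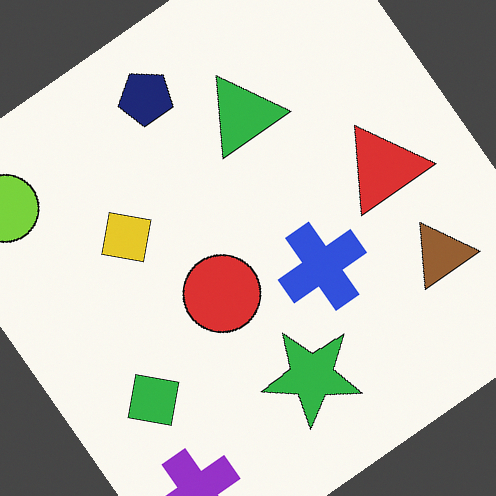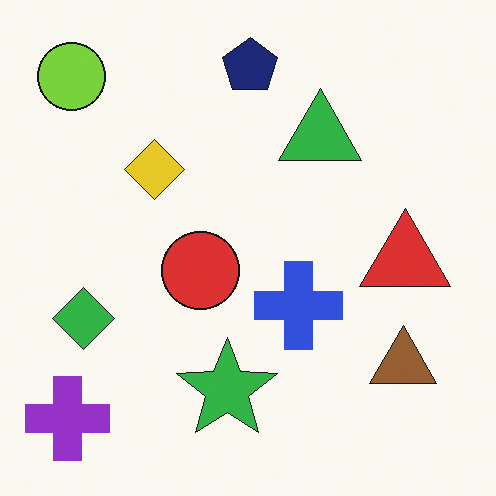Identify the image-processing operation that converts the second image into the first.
This is the original image rotated counter-clockwise by a large amount — several tens of degrees.

Every shape is tilted by the same angle and the image corners show triangular fill wedges — a whole-image rotation by a non-right angle.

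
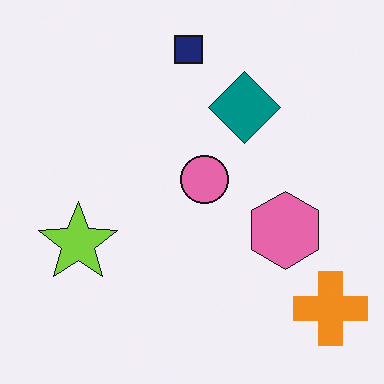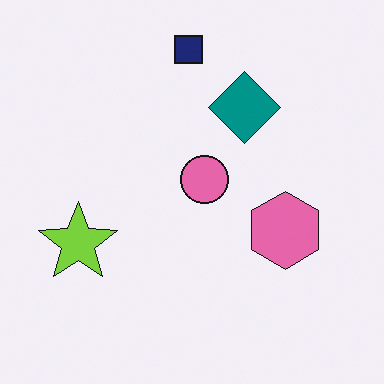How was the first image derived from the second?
This is the original image overlaid with an additional orange cross.

An orange cross appears in the first image that is absent from the second.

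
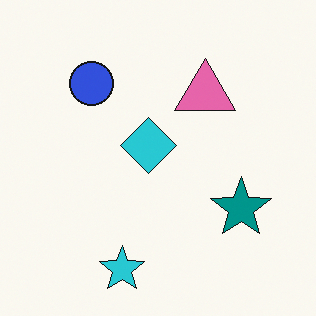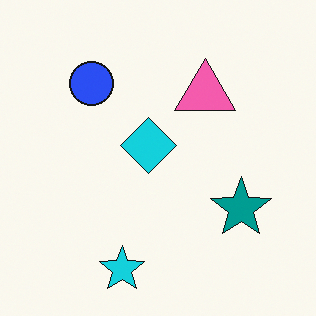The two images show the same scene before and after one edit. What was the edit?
Slightly oversaturated.

All colors are more vivid — a global saturation change.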